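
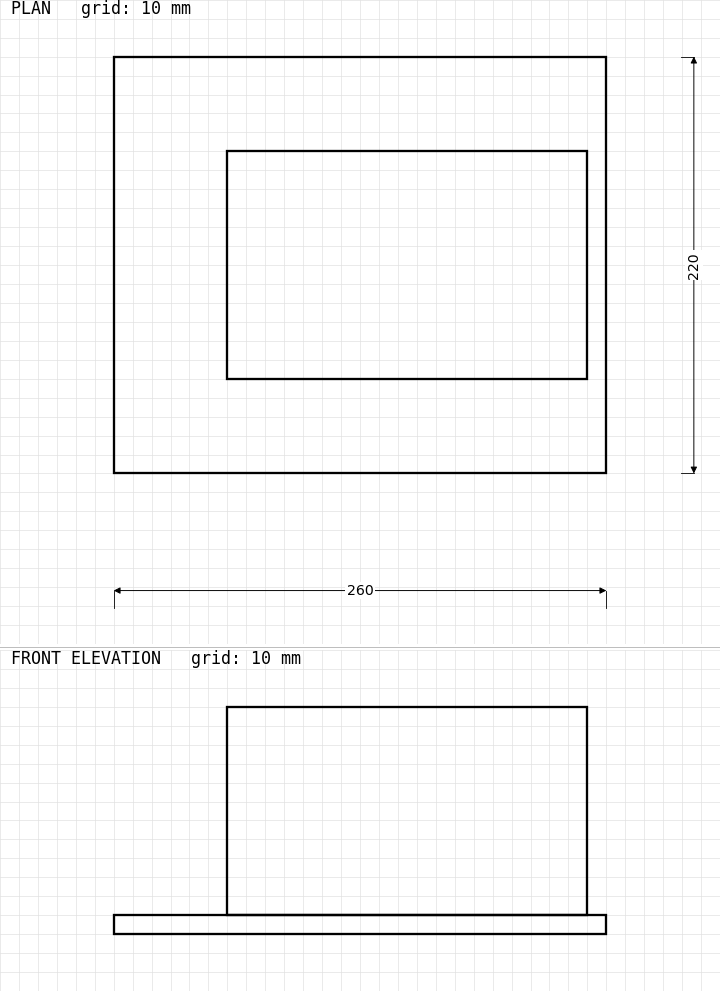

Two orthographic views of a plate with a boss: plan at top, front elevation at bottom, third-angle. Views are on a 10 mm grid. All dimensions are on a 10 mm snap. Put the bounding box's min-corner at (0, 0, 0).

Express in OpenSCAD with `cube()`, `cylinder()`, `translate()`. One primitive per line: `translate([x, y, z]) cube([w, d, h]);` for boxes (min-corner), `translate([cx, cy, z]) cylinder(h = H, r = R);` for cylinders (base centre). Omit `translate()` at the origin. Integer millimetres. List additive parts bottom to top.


cube([260, 220, 10]);
translate([60, 50, 10]) cube([190, 120, 110]);


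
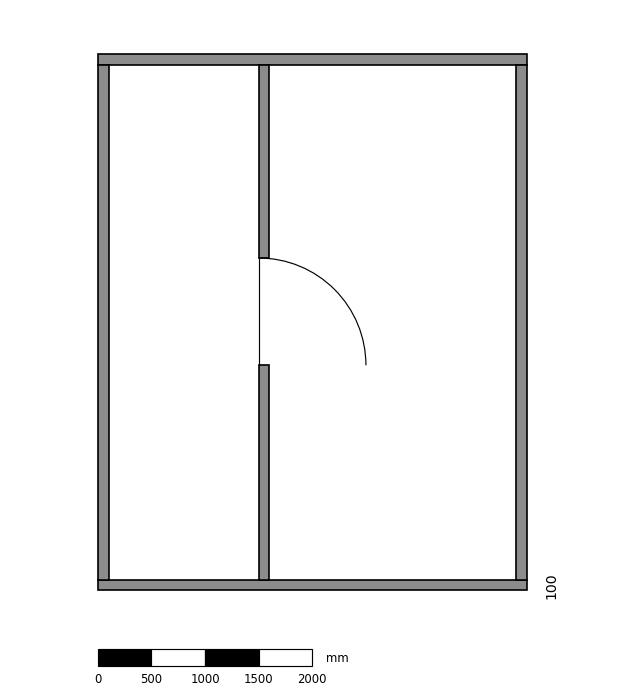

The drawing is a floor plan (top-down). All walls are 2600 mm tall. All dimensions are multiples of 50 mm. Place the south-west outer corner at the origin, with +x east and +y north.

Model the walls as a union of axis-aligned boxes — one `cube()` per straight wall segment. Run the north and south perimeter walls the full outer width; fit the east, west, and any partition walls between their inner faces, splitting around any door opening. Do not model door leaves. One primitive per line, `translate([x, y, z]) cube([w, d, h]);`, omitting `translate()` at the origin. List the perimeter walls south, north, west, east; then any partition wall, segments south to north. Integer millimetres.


cube([4000, 100, 2600]);
translate([0, 4900, 0]) cube([4000, 100, 2600]);
translate([0, 100, 0]) cube([100, 4800, 2600]);
translate([3900, 100, 0]) cube([100, 4800, 2600]);
translate([1500, 100, 0]) cube([100, 2000, 2600]);
translate([1500, 3100, 0]) cube([100, 1800, 2600]);


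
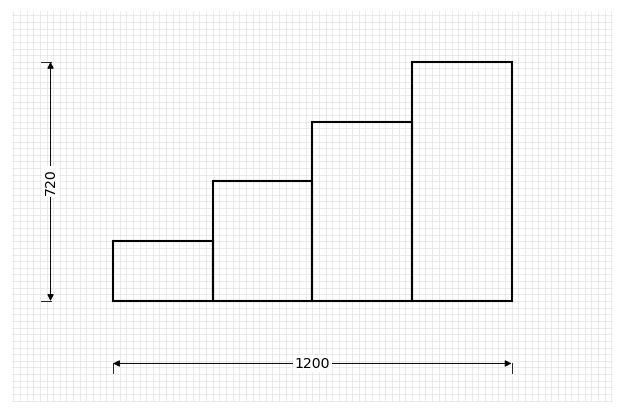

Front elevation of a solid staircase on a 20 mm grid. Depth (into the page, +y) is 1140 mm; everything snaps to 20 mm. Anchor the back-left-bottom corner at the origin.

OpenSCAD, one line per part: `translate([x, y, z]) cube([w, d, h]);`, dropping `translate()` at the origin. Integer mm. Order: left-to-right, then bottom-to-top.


cube([300, 1140, 180]);
translate([300, 0, 0]) cube([300, 1140, 360]);
translate([600, 0, 0]) cube([300, 1140, 540]);
translate([900, 0, 0]) cube([300, 1140, 720]);


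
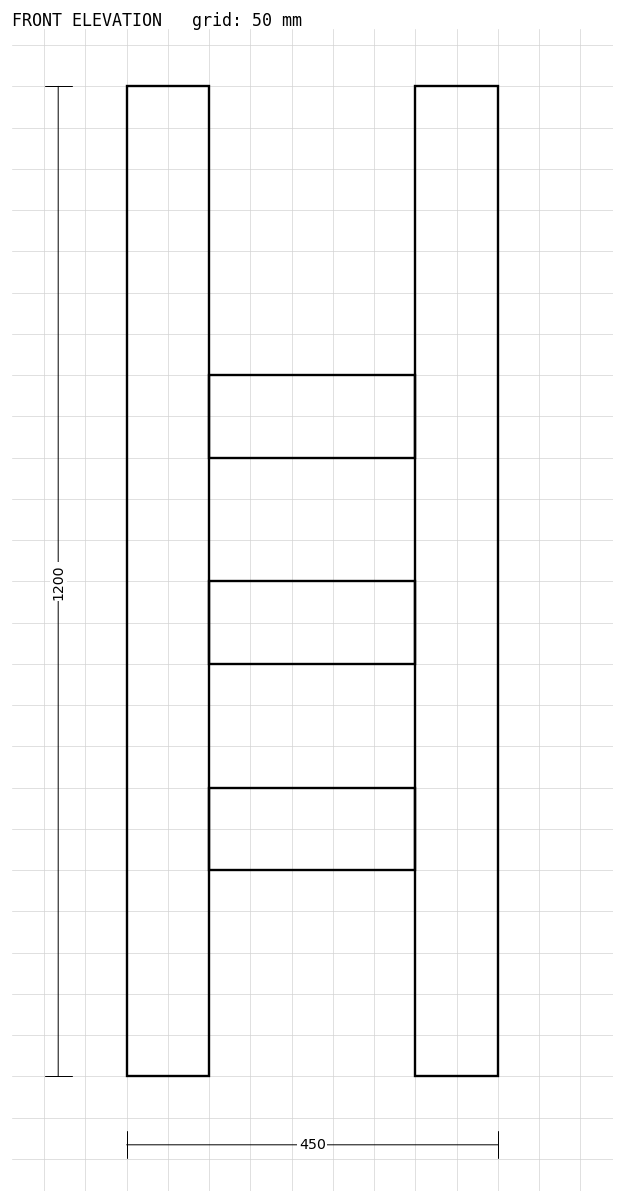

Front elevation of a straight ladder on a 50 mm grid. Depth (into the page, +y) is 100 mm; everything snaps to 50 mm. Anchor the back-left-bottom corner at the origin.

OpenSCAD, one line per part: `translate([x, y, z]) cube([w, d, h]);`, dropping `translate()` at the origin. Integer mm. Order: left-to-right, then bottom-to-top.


cube([100, 100, 1200]);
translate([100, 0, 250]) cube([250, 100, 100]);
translate([100, 0, 500]) cube([250, 100, 100]);
translate([100, 0, 750]) cube([250, 100, 100]);
translate([350, 0, 0]) cube([100, 100, 1200]);


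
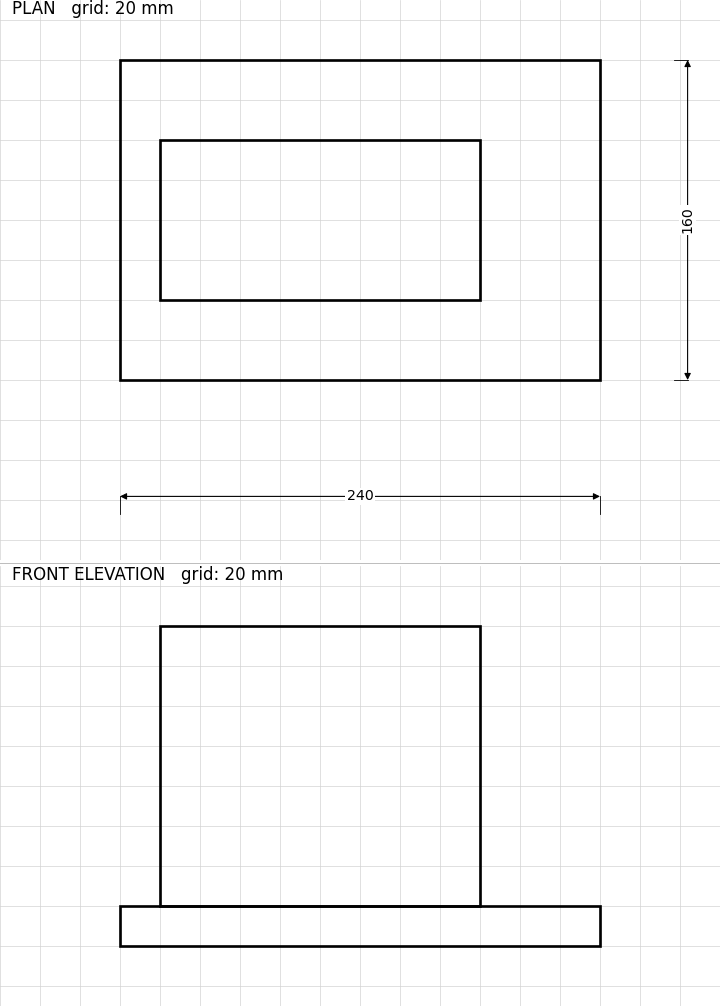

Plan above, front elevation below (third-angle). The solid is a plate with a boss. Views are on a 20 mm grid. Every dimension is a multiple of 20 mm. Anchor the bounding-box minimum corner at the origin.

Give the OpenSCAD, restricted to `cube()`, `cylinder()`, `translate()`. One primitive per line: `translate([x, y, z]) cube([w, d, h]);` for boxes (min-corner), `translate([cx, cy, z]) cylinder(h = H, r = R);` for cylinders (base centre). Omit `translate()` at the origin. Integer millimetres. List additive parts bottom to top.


cube([240, 160, 20]);
translate([20, 40, 20]) cube([160, 80, 140]);


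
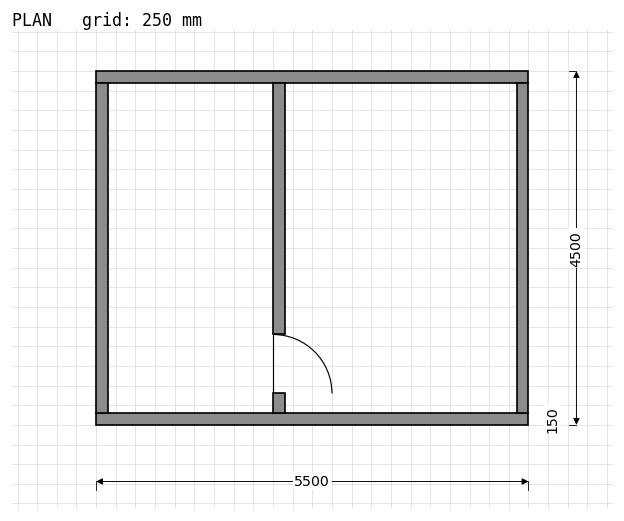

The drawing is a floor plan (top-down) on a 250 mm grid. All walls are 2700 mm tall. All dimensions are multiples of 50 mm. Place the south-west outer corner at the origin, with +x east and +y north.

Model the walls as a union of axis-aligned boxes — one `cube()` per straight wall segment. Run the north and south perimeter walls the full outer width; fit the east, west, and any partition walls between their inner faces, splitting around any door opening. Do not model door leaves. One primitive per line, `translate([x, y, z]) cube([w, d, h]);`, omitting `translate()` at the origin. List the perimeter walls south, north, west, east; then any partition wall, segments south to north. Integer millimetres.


cube([5500, 150, 2700]);
translate([0, 4350, 0]) cube([5500, 150, 2700]);
translate([0, 150, 0]) cube([150, 4200, 2700]);
translate([5350, 150, 0]) cube([150, 4200, 2700]);
translate([2250, 150, 0]) cube([150, 250, 2700]);
translate([2250, 1150, 0]) cube([150, 3200, 2700]);


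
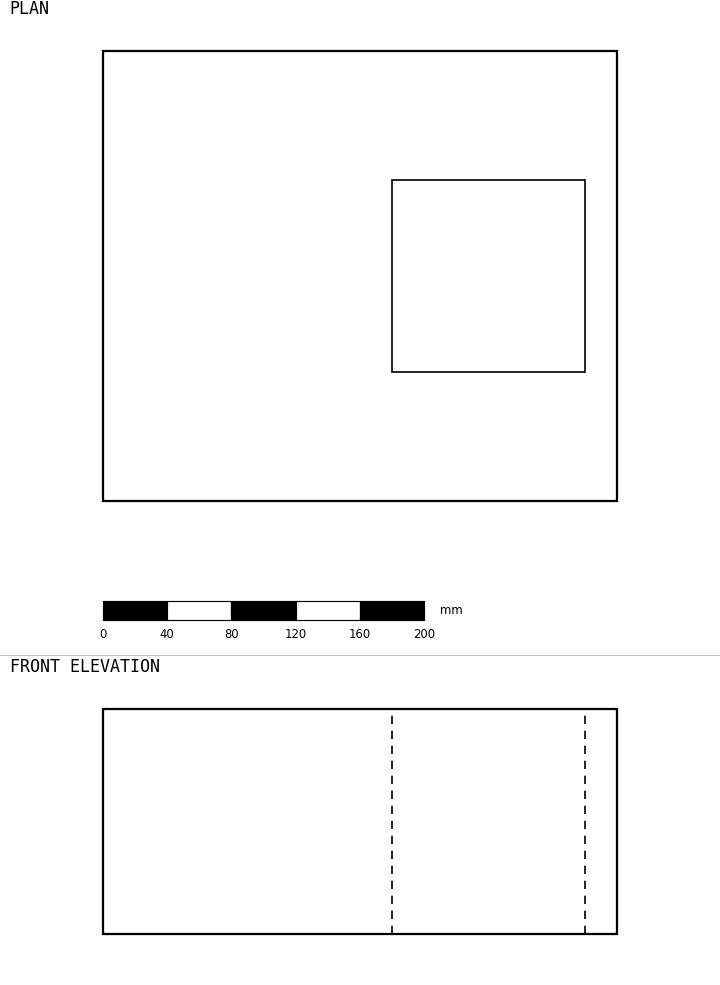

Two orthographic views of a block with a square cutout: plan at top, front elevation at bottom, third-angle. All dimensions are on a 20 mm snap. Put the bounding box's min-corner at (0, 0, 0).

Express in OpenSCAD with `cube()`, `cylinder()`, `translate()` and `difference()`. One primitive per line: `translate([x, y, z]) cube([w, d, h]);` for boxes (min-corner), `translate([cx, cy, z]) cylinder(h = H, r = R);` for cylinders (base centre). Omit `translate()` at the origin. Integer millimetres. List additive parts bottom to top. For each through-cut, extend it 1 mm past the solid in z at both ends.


difference() {
  cube([320, 280, 140]);
  translate([180, 80, -1]) cube([120, 120, 142]);
}


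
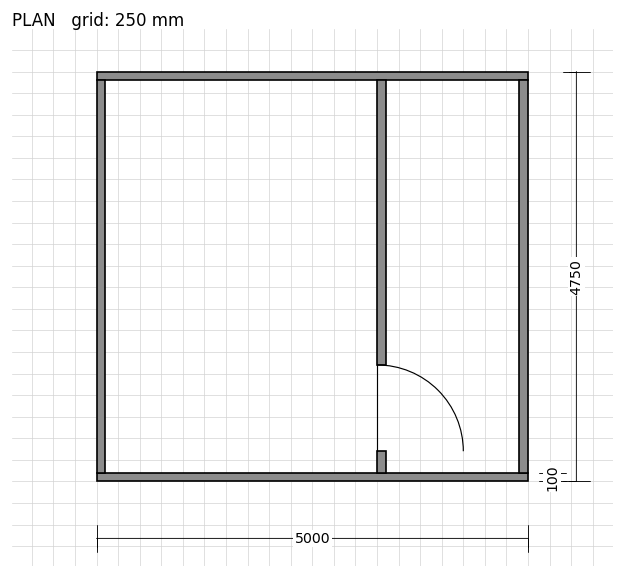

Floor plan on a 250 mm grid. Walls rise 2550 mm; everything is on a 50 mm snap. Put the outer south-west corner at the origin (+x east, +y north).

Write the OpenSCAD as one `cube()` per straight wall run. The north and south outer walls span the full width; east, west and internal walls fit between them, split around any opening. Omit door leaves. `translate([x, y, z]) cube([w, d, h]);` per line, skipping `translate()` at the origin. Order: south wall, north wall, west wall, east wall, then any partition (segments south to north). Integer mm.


cube([5000, 100, 2550]);
translate([0, 4650, 0]) cube([5000, 100, 2550]);
translate([0, 100, 0]) cube([100, 4550, 2550]);
translate([4900, 100, 0]) cube([100, 4550, 2550]);
translate([3250, 100, 0]) cube([100, 250, 2550]);
translate([3250, 1350, 0]) cube([100, 3300, 2550]);


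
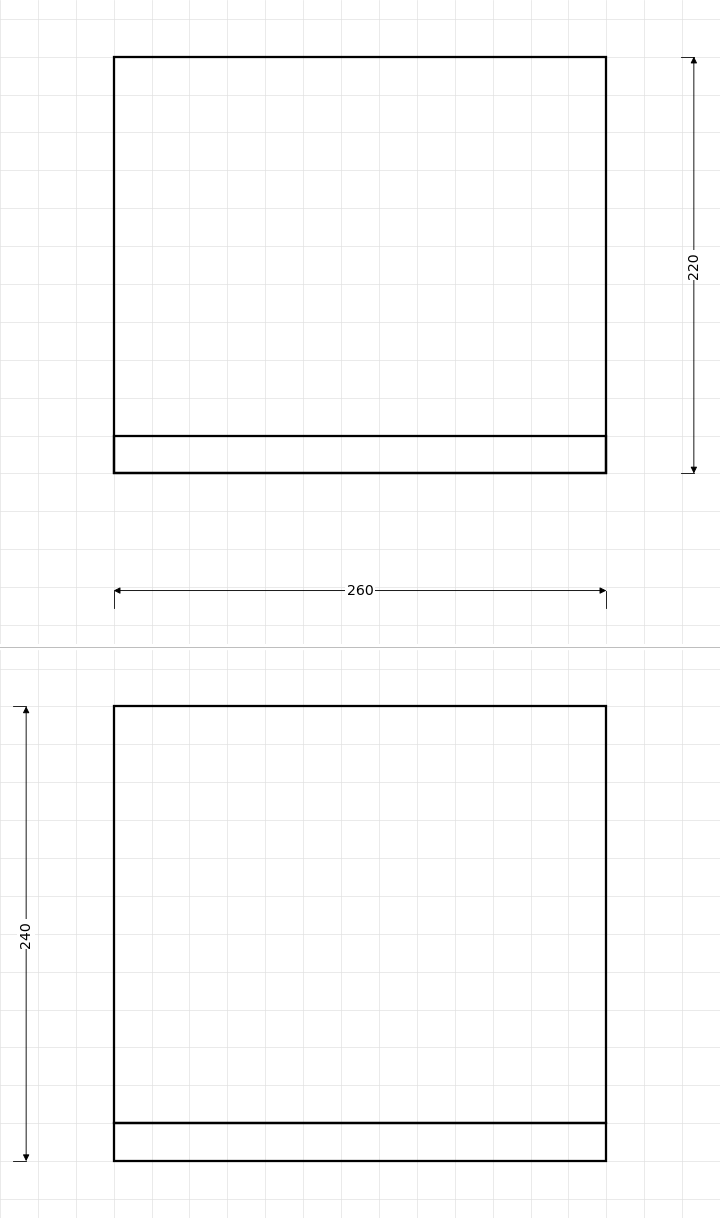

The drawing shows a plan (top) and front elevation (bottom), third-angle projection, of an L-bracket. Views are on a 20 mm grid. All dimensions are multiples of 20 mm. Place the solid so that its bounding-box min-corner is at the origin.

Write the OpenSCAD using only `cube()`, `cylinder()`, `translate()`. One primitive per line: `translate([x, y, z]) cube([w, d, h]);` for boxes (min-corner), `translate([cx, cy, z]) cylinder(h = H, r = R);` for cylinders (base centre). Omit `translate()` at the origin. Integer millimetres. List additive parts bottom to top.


cube([260, 220, 20]);
translate([0, 0, 20]) cube([260, 20, 220]);


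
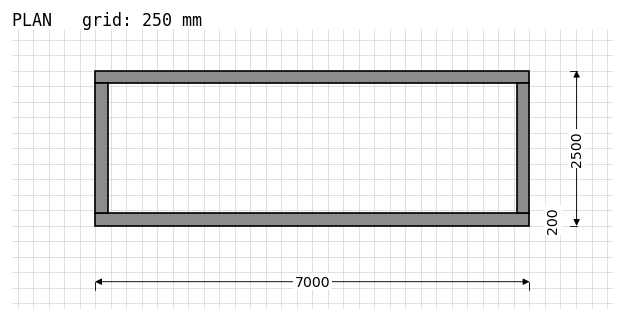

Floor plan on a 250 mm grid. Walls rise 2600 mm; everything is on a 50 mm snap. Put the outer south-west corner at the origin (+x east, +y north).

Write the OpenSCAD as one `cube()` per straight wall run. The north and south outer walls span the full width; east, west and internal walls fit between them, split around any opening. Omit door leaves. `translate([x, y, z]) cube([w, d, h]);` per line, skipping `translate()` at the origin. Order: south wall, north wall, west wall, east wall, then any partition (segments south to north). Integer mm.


cube([7000, 200, 2600]);
translate([0, 2300, 0]) cube([7000, 200, 2600]);
translate([0, 200, 0]) cube([200, 2100, 2600]);
translate([6800, 200, 0]) cube([200, 2100, 2600]);


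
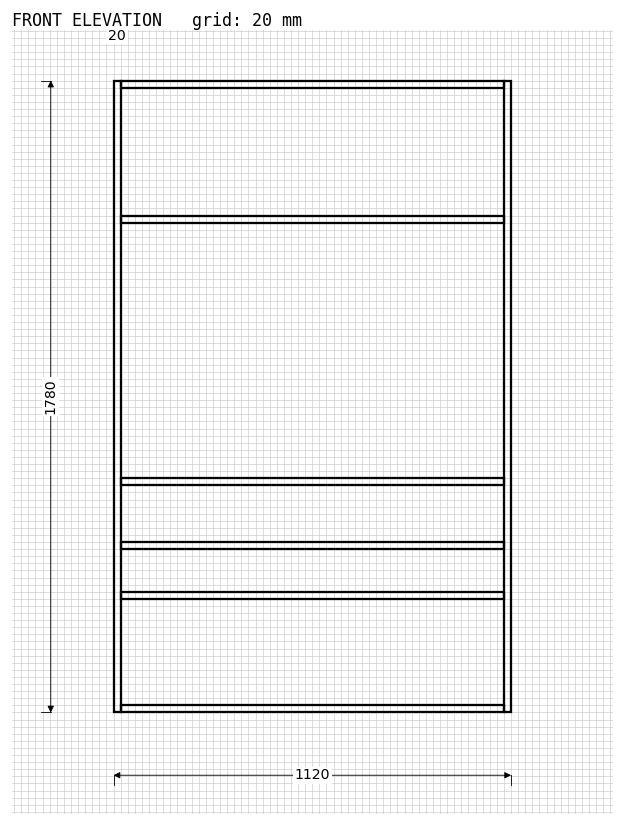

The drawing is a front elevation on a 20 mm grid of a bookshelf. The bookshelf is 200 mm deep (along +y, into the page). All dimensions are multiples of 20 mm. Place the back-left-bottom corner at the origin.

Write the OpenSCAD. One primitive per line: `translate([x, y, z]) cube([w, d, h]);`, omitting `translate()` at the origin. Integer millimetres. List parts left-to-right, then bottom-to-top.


cube([20, 200, 1780]);
translate([20, 0, 0]) cube([1080, 200, 20]);
translate([20, 0, 320]) cube([1080, 200, 20]);
translate([20, 0, 460]) cube([1080, 200, 20]);
translate([20, 0, 640]) cube([1080, 200, 20]);
translate([20, 0, 1380]) cube([1080, 200, 20]);
translate([20, 0, 1760]) cube([1080, 200, 20]);
translate([1100, 0, 0]) cube([20, 200, 1780]);


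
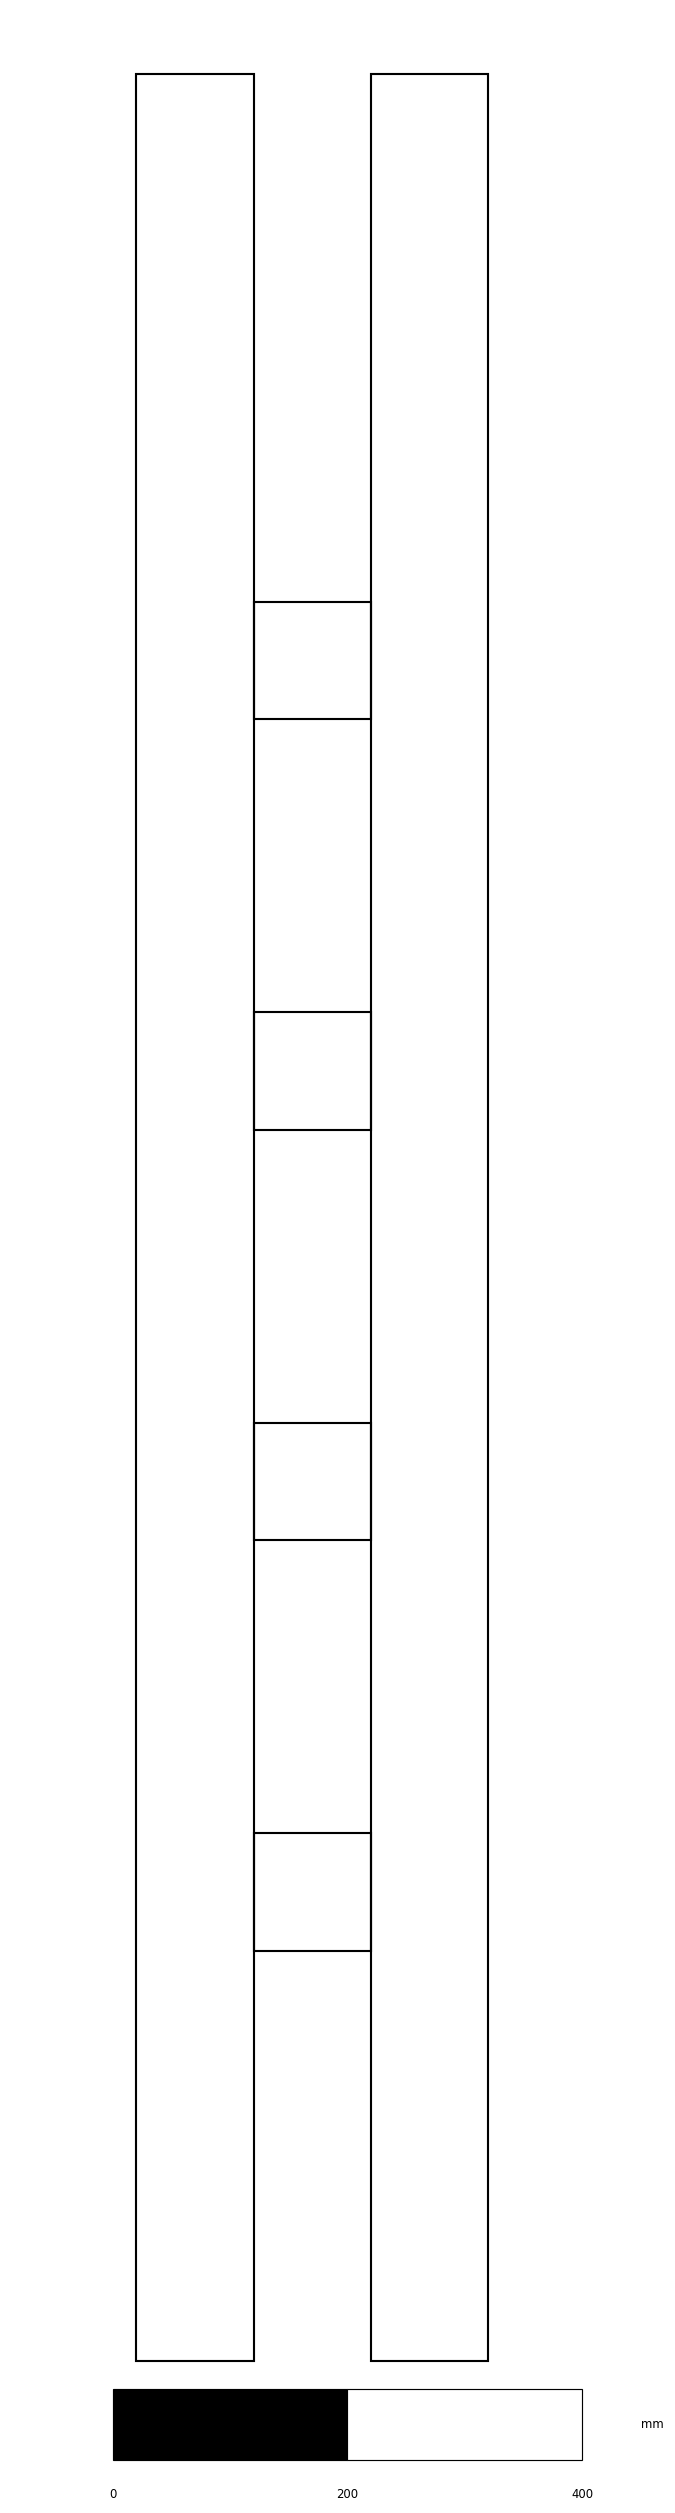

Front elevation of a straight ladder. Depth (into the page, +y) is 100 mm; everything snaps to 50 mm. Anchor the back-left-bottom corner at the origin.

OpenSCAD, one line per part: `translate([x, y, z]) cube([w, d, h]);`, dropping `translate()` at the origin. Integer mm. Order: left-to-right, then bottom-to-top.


cube([100, 100, 1950]);
translate([100, 0, 350]) cube([100, 100, 100]);
translate([100, 0, 700]) cube([100, 100, 100]);
translate([100, 0, 1050]) cube([100, 100, 100]);
translate([100, 0, 1400]) cube([100, 100, 100]);
translate([200, 0, 0]) cube([100, 100, 1950]);


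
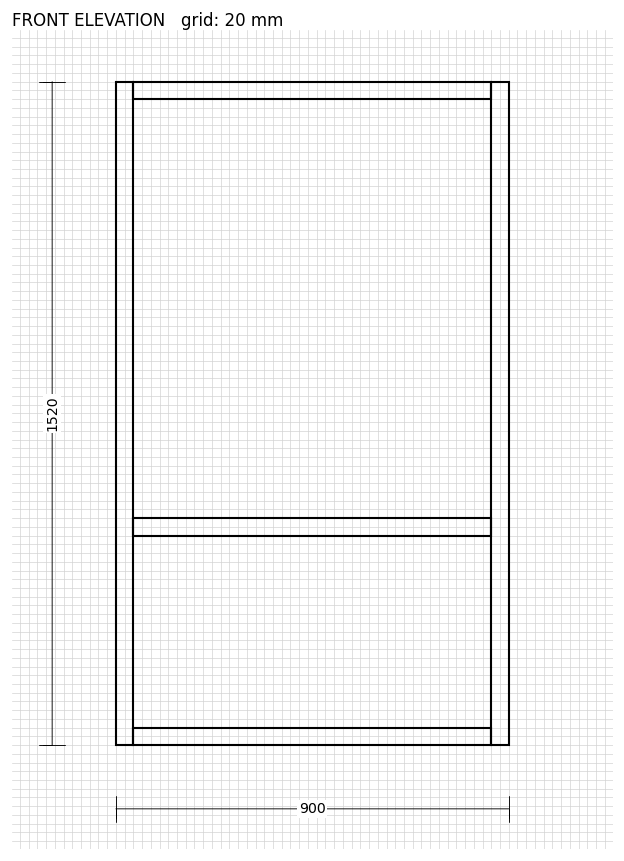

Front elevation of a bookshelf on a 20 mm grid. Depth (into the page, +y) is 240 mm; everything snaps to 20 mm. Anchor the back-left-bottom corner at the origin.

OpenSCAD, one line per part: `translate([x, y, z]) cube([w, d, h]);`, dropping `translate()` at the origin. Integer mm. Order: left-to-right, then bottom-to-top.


cube([40, 240, 1520]);
translate([40, 0, 0]) cube([820, 240, 40]);
translate([40, 0, 480]) cube([820, 240, 40]);
translate([40, 0, 1480]) cube([820, 240, 40]);
translate([860, 0, 0]) cube([40, 240, 1520]);


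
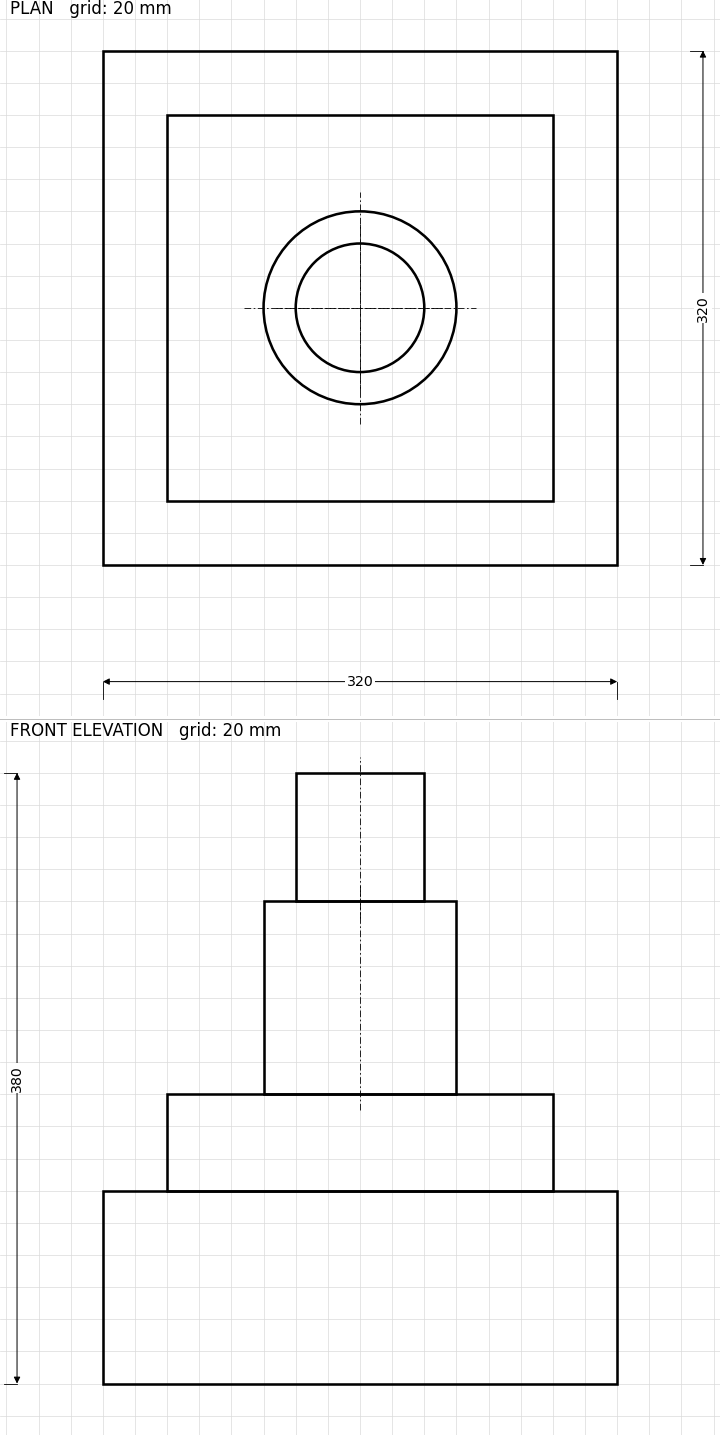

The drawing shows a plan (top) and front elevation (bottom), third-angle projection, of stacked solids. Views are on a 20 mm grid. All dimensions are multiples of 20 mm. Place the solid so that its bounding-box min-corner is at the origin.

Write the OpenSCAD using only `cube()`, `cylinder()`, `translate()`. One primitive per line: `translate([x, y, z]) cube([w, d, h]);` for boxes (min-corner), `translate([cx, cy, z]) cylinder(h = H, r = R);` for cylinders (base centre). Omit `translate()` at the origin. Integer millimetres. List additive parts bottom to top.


cube([320, 320, 120]);
translate([40, 40, 120]) cube([240, 240, 60]);
translate([160, 160, 180]) cylinder(h = 120, r = 60);
translate([160, 160, 300]) cylinder(h = 80, r = 40);


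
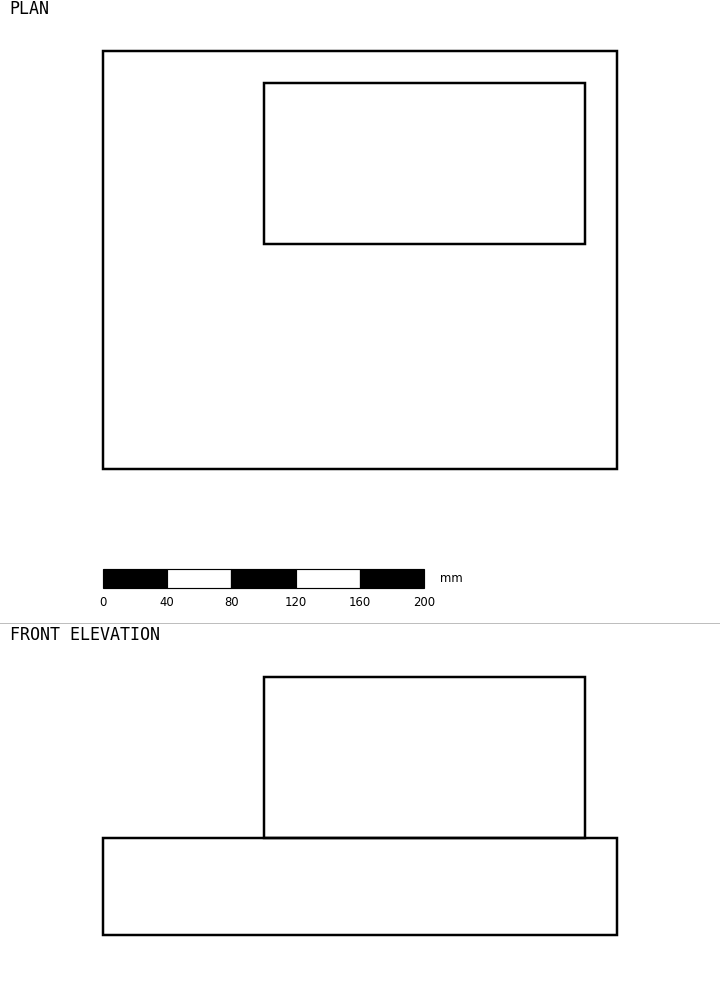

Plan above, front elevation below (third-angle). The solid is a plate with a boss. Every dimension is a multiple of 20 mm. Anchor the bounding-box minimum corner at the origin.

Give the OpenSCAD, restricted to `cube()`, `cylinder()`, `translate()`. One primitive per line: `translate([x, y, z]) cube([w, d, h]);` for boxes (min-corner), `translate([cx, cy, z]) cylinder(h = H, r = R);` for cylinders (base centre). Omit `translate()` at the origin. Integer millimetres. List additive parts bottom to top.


cube([320, 260, 60]);
translate([100, 140, 60]) cube([200, 100, 100]);


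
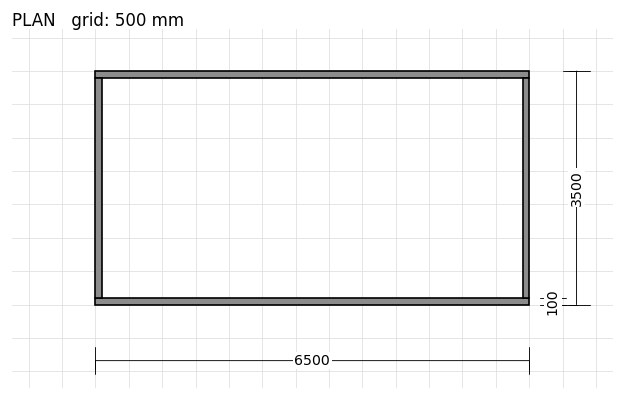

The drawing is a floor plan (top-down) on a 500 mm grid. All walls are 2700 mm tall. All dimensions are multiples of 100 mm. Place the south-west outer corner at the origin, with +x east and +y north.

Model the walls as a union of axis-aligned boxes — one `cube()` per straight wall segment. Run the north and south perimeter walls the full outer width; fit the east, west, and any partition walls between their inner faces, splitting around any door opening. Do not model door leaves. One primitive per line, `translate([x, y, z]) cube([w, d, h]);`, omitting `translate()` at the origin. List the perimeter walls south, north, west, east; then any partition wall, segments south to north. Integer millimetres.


cube([6500, 100, 2700]);
translate([0, 3400, 0]) cube([6500, 100, 2700]);
translate([0, 100, 0]) cube([100, 3300, 2700]);
translate([6400, 100, 0]) cube([100, 3300, 2700]);


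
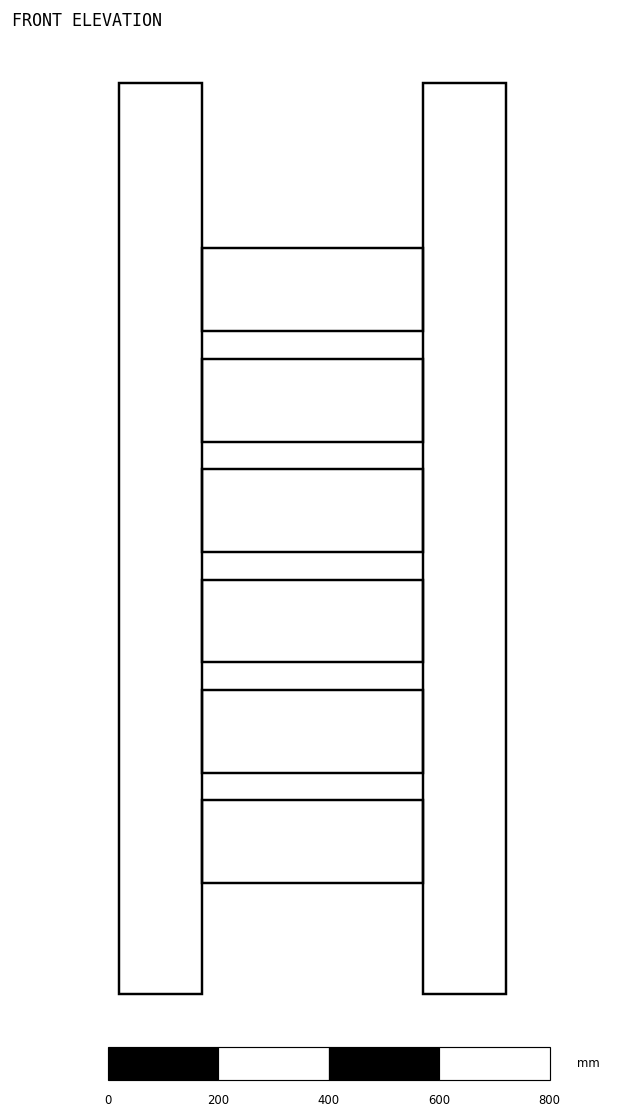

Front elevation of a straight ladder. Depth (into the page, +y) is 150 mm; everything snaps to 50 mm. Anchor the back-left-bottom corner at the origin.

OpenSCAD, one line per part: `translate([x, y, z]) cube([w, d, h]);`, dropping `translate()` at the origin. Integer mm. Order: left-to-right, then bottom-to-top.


cube([150, 150, 1650]);
translate([150, 0, 200]) cube([400, 150, 150]);
translate([150, 0, 400]) cube([400, 150, 150]);
translate([150, 0, 600]) cube([400, 150, 150]);
translate([150, 0, 800]) cube([400, 150, 150]);
translate([150, 0, 1000]) cube([400, 150, 150]);
translate([150, 0, 1200]) cube([400, 150, 150]);
translate([550, 0, 0]) cube([150, 150, 1650]);


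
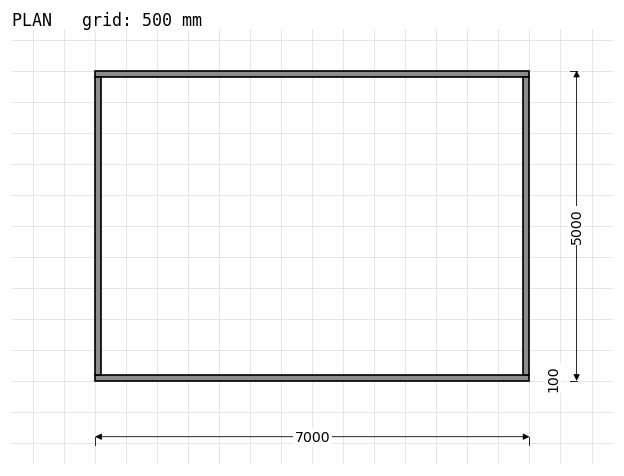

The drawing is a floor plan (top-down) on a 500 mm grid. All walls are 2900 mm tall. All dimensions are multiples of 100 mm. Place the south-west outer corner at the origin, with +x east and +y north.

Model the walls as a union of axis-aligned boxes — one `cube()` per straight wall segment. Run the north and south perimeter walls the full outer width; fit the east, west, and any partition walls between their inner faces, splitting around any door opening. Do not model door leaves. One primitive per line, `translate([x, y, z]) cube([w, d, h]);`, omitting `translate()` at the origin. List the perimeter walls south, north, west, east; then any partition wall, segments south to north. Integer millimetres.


cube([7000, 100, 2900]);
translate([0, 4900, 0]) cube([7000, 100, 2900]);
translate([0, 100, 0]) cube([100, 4800, 2900]);
translate([6900, 100, 0]) cube([100, 4800, 2900]);


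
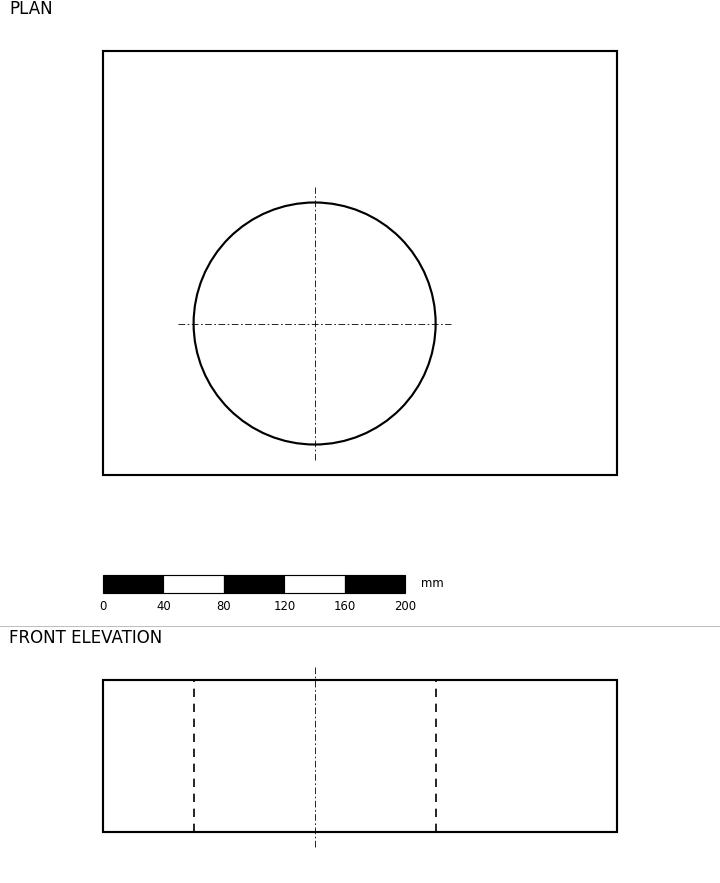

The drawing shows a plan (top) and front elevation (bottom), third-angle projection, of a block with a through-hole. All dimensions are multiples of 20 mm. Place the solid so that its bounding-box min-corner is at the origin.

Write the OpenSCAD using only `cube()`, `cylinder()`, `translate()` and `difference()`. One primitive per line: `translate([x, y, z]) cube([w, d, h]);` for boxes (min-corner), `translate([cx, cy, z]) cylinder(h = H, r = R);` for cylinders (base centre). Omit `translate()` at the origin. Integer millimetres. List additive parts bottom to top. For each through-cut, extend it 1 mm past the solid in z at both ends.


difference() {
  cube([340, 280, 100]);
  translate([140, 100, -1]) cylinder(h = 102, r = 80);
}


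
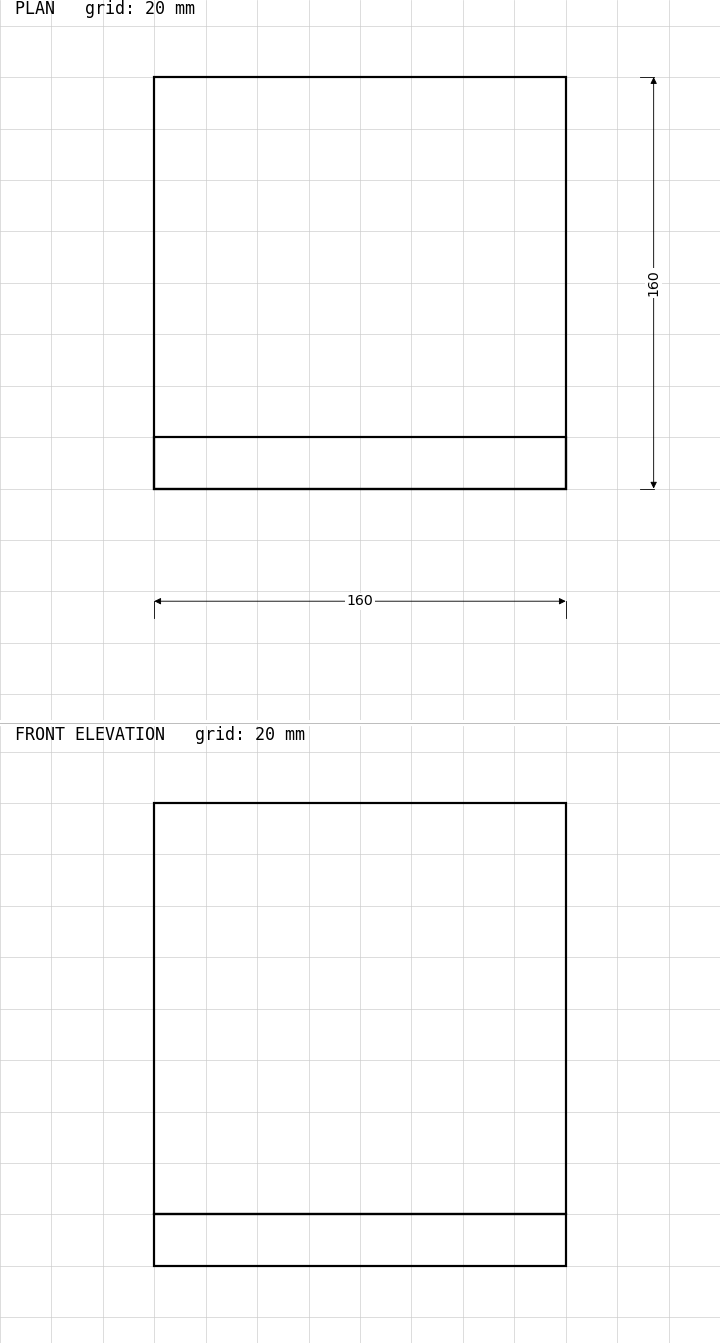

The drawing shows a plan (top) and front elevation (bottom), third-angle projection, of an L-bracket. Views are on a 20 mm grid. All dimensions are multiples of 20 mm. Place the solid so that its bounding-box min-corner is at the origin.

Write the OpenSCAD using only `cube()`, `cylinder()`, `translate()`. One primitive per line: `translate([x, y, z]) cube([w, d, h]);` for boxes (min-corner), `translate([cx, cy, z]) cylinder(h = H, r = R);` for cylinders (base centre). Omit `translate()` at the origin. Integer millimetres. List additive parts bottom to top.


cube([160, 160, 20]);
translate([0, 0, 20]) cube([160, 20, 160]);


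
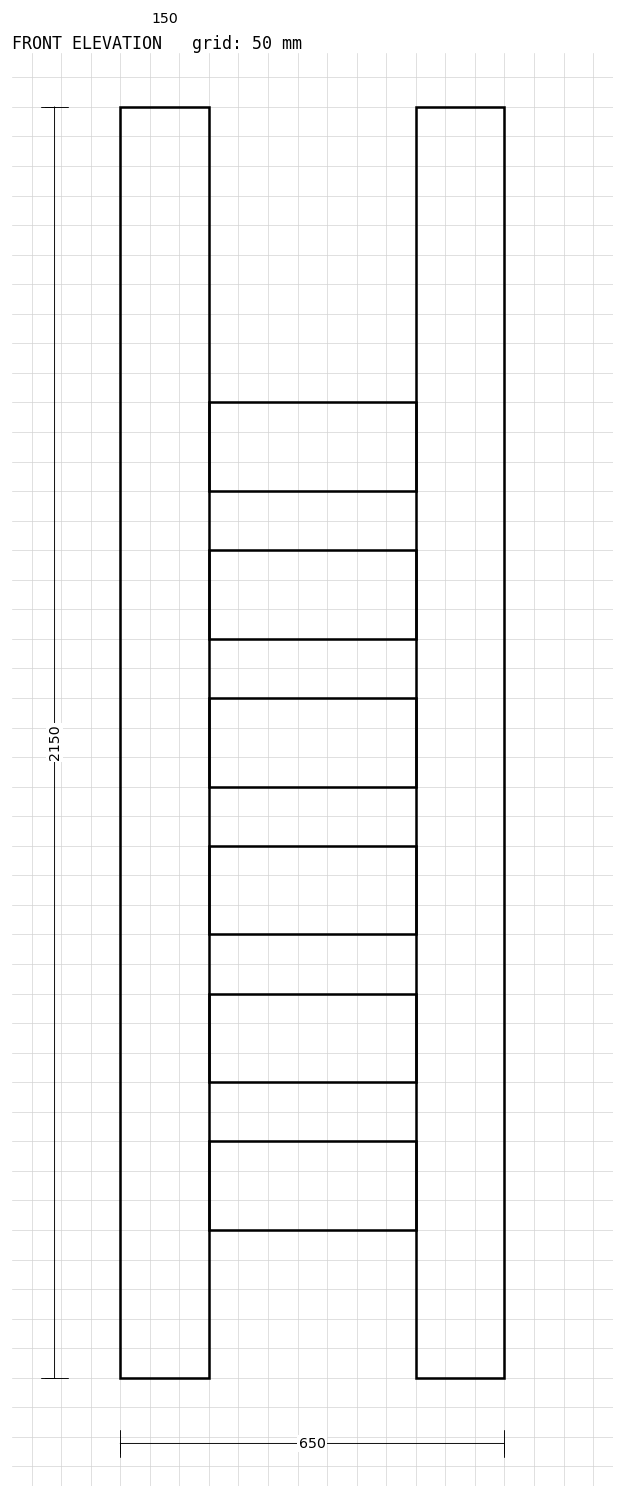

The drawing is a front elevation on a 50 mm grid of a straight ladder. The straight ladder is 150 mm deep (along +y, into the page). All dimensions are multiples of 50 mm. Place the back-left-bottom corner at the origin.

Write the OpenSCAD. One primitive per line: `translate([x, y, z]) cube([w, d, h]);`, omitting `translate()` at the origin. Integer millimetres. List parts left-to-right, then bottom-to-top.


cube([150, 150, 2150]);
translate([150, 0, 250]) cube([350, 150, 150]);
translate([150, 0, 500]) cube([350, 150, 150]);
translate([150, 0, 750]) cube([350, 150, 150]);
translate([150, 0, 1000]) cube([350, 150, 150]);
translate([150, 0, 1250]) cube([350, 150, 150]);
translate([150, 0, 1500]) cube([350, 150, 150]);
translate([500, 0, 0]) cube([150, 150, 2150]);


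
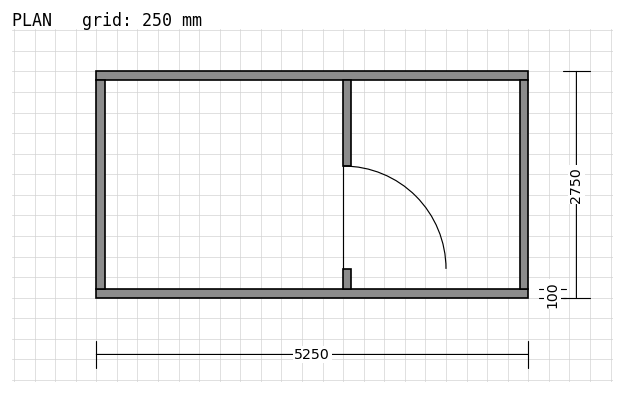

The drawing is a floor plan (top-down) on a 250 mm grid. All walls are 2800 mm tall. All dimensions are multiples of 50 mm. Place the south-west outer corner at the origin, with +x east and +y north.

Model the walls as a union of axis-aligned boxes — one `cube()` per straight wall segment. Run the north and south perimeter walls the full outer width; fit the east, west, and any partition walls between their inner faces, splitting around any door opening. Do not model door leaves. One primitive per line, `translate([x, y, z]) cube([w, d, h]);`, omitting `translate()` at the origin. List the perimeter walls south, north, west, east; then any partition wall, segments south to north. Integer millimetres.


cube([5250, 100, 2800]);
translate([0, 2650, 0]) cube([5250, 100, 2800]);
translate([0, 100, 0]) cube([100, 2550, 2800]);
translate([5150, 100, 0]) cube([100, 2550, 2800]);
translate([3000, 100, 0]) cube([100, 250, 2800]);
translate([3000, 1600, 0]) cube([100, 1050, 2800]);


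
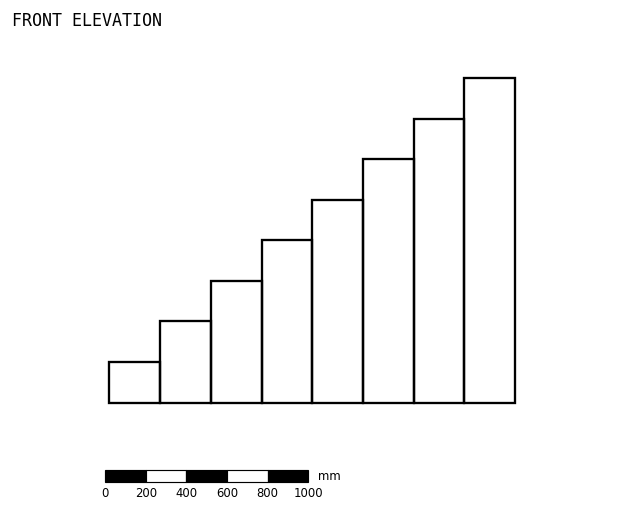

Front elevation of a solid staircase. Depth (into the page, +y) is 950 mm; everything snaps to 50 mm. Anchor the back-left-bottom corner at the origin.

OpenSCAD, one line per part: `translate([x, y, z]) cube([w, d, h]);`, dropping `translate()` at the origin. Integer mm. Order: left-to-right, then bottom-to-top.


cube([250, 950, 200]);
translate([250, 0, 0]) cube([250, 950, 400]);
translate([500, 0, 0]) cube([250, 950, 600]);
translate([750, 0, 0]) cube([250, 950, 800]);
translate([1000, 0, 0]) cube([250, 950, 1000]);
translate([1250, 0, 0]) cube([250, 950, 1200]);
translate([1500, 0, 0]) cube([250, 950, 1400]);
translate([1750, 0, 0]) cube([250, 950, 1600]);


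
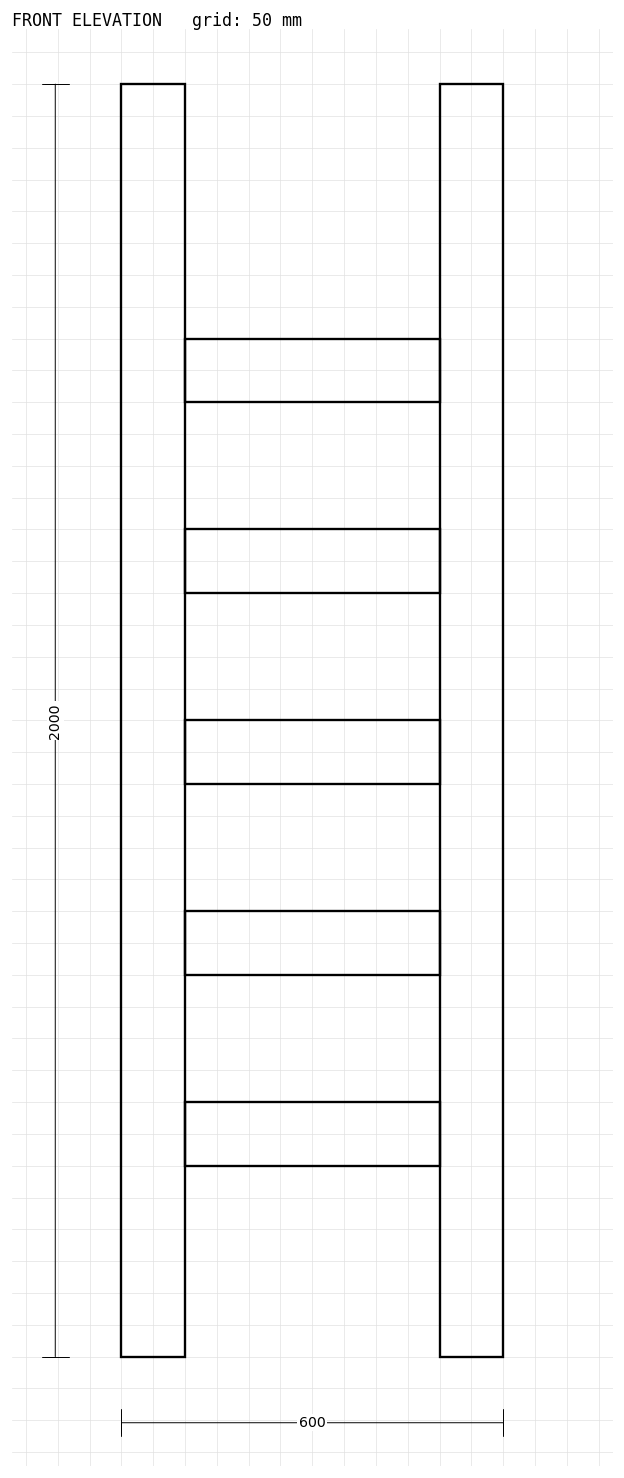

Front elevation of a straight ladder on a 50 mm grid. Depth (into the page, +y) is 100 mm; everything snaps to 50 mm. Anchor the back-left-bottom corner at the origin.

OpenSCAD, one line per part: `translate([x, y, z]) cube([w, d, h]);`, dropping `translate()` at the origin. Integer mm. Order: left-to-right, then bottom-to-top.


cube([100, 100, 2000]);
translate([100, 0, 300]) cube([400, 100, 100]);
translate([100, 0, 600]) cube([400, 100, 100]);
translate([100, 0, 900]) cube([400, 100, 100]);
translate([100, 0, 1200]) cube([400, 100, 100]);
translate([100, 0, 1500]) cube([400, 100, 100]);
translate([500, 0, 0]) cube([100, 100, 2000]);


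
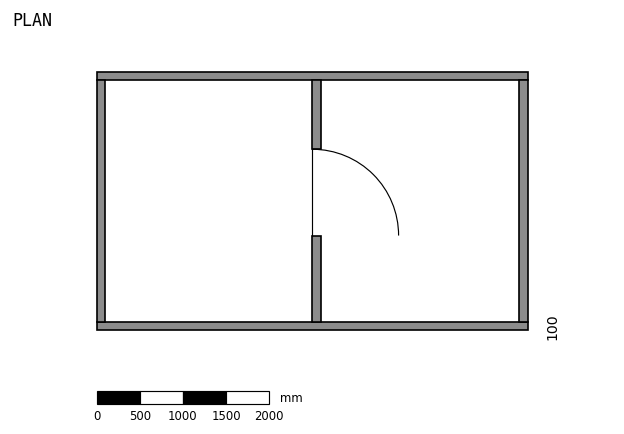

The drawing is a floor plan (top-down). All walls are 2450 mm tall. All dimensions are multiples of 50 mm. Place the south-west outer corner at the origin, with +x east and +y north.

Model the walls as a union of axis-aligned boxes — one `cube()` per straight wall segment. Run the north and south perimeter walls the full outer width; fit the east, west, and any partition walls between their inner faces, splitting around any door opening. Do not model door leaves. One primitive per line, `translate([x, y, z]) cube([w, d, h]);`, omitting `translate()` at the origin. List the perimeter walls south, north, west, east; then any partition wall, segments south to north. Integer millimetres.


cube([5000, 100, 2450]);
translate([0, 2900, 0]) cube([5000, 100, 2450]);
translate([0, 100, 0]) cube([100, 2800, 2450]);
translate([4900, 100, 0]) cube([100, 2800, 2450]);
translate([2500, 100, 0]) cube([100, 1000, 2450]);
translate([2500, 2100, 0]) cube([100, 800, 2450]);


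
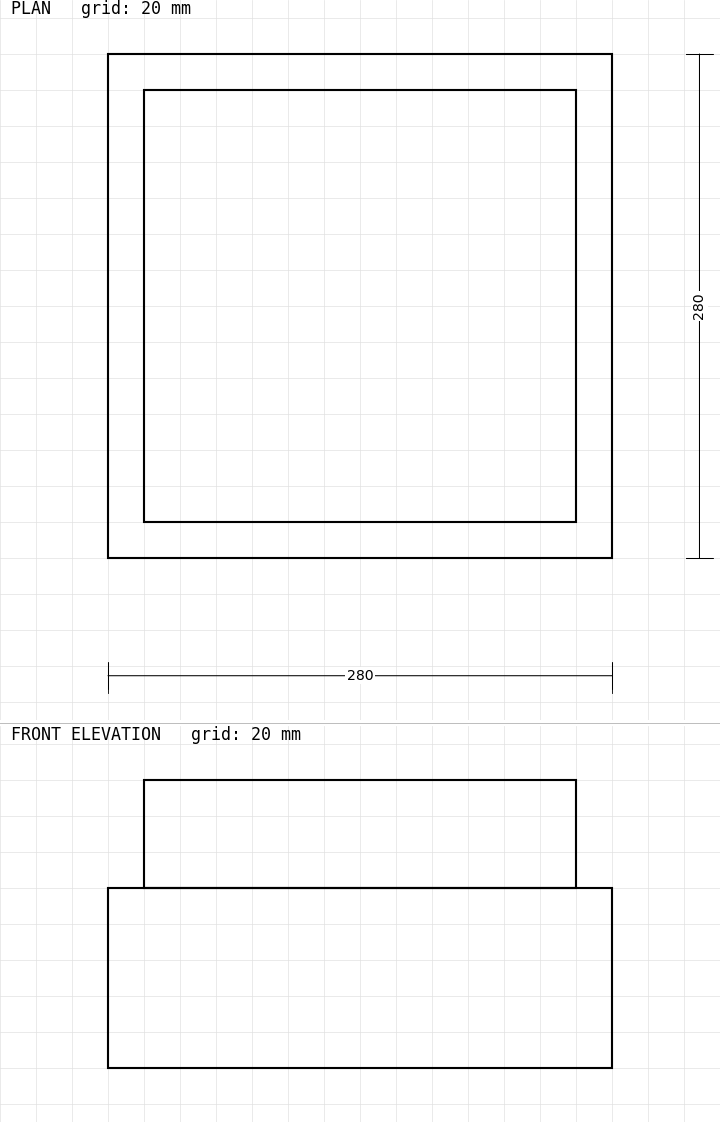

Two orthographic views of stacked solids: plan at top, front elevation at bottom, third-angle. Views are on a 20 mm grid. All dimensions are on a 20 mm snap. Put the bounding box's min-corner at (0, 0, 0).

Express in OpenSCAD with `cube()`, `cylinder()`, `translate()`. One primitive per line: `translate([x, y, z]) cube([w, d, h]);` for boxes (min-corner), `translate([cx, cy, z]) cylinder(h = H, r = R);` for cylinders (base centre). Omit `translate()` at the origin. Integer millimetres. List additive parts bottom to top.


cube([280, 280, 100]);
translate([20, 20, 100]) cube([240, 240, 60]);


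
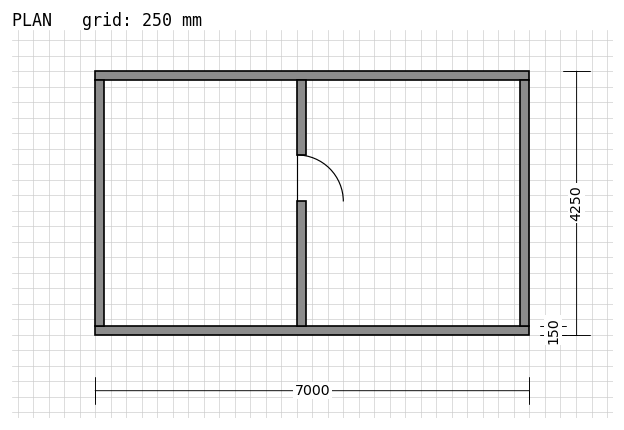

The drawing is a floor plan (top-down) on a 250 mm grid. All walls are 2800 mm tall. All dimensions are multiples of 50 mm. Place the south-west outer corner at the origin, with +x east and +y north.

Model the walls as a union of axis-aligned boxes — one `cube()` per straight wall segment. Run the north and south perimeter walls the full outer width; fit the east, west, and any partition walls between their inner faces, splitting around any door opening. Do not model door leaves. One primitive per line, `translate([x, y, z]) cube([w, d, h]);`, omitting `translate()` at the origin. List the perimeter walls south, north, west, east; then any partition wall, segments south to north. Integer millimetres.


cube([7000, 150, 2800]);
translate([0, 4100, 0]) cube([7000, 150, 2800]);
translate([0, 150, 0]) cube([150, 3950, 2800]);
translate([6850, 150, 0]) cube([150, 3950, 2800]);
translate([3250, 150, 0]) cube([150, 2000, 2800]);
translate([3250, 2900, 0]) cube([150, 1200, 2800]);


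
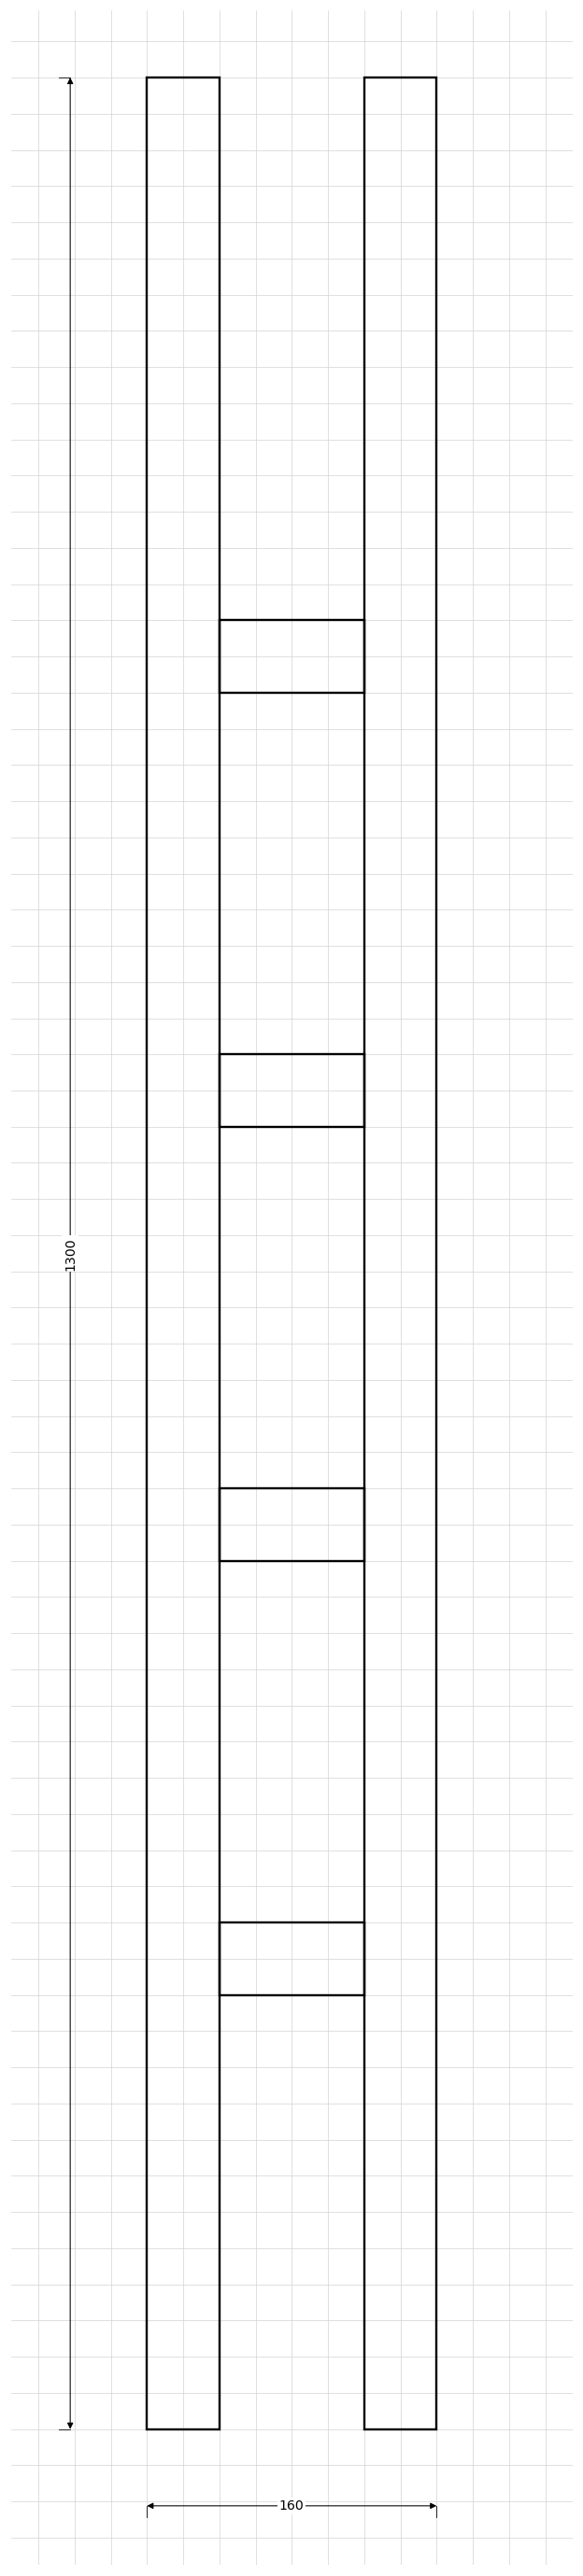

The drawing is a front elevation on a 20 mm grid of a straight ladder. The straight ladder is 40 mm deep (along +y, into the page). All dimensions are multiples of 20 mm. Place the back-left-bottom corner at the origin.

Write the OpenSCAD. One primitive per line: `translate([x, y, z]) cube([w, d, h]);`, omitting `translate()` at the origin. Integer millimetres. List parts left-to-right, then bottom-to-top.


cube([40, 40, 1300]);
translate([40, 0, 240]) cube([80, 40, 40]);
translate([40, 0, 480]) cube([80, 40, 40]);
translate([40, 0, 720]) cube([80, 40, 40]);
translate([40, 0, 960]) cube([80, 40, 40]);
translate([120, 0, 0]) cube([40, 40, 1300]);


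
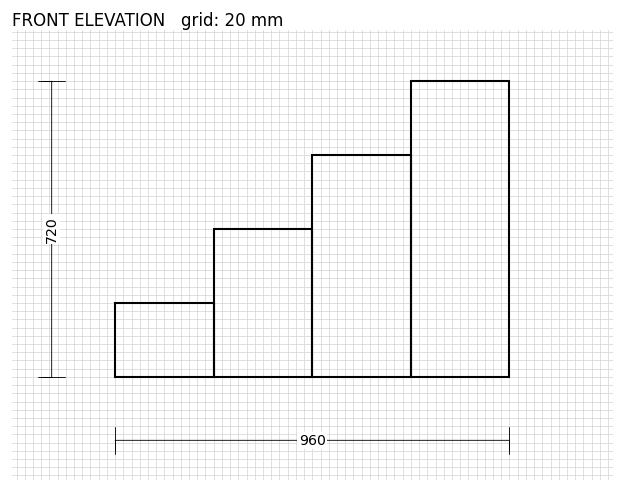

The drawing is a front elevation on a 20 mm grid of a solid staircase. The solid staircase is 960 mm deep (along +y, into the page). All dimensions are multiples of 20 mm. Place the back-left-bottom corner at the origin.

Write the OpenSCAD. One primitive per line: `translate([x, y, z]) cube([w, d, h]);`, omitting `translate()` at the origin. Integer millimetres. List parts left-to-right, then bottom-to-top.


cube([240, 960, 180]);
translate([240, 0, 0]) cube([240, 960, 360]);
translate([480, 0, 0]) cube([240, 960, 540]);
translate([720, 0, 0]) cube([240, 960, 720]);


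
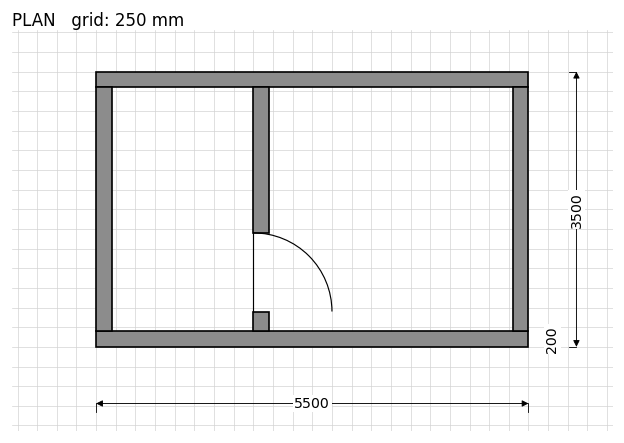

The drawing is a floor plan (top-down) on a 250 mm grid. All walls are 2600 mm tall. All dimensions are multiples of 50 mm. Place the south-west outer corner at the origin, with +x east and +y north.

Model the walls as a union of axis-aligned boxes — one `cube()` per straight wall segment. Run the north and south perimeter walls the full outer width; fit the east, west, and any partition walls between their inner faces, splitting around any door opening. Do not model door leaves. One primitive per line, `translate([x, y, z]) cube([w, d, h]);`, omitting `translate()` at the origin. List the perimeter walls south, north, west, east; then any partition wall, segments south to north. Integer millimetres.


cube([5500, 200, 2600]);
translate([0, 3300, 0]) cube([5500, 200, 2600]);
translate([0, 200, 0]) cube([200, 3100, 2600]);
translate([5300, 200, 0]) cube([200, 3100, 2600]);
translate([2000, 200, 0]) cube([200, 250, 2600]);
translate([2000, 1450, 0]) cube([200, 1850, 2600]);


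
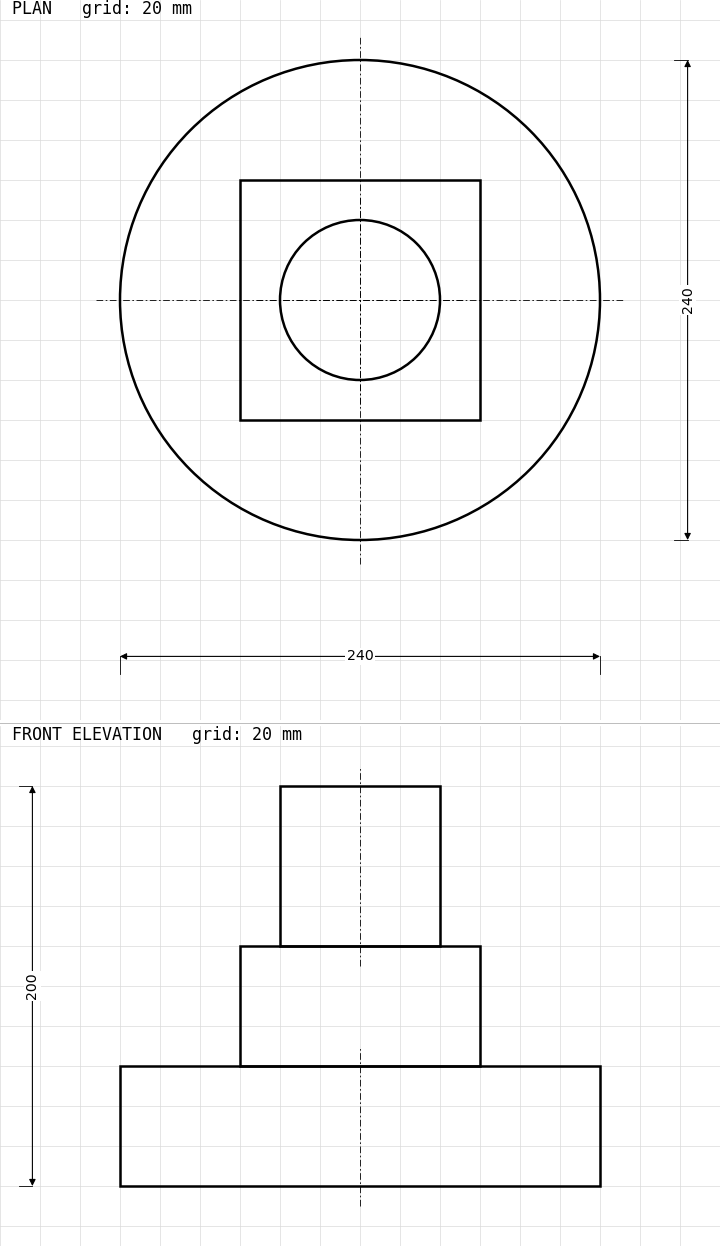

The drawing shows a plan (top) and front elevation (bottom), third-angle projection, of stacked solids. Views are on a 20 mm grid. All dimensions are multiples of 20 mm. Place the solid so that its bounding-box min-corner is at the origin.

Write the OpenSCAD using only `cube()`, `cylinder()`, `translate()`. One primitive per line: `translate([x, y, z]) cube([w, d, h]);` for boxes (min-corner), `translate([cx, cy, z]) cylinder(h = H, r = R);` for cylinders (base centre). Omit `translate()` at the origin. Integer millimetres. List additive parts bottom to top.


translate([120, 120, 0]) cylinder(h = 60, r = 120);
translate([60, 60, 60]) cube([120, 120, 60]);
translate([120, 120, 120]) cylinder(h = 80, r = 40);


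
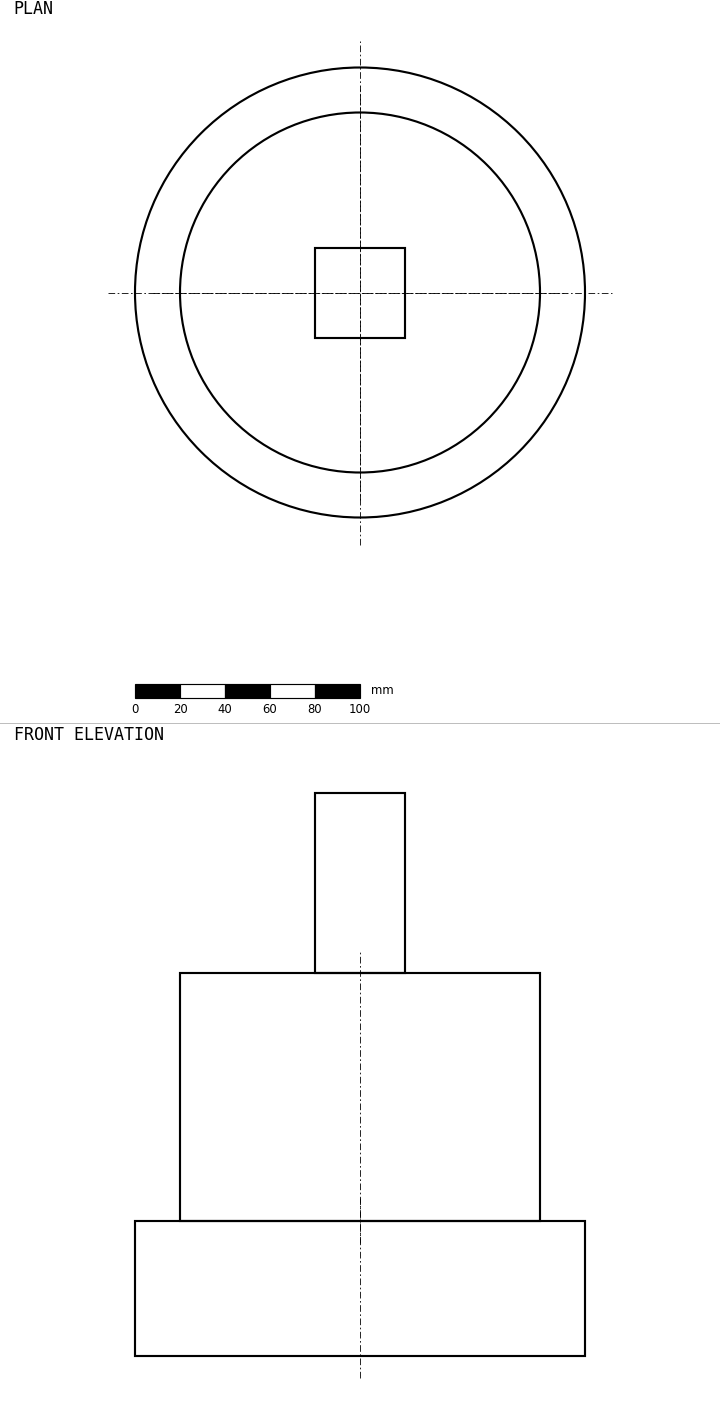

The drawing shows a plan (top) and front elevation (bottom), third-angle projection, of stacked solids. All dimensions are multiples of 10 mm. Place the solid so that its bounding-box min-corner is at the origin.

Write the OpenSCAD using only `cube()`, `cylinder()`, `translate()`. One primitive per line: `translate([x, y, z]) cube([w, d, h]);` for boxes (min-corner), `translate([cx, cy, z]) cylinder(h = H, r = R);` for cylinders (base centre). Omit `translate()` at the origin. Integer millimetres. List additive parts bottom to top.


translate([100, 100, 0]) cylinder(h = 60, r = 100);
translate([100, 100, 60]) cylinder(h = 110, r = 80);
translate([80, 80, 170]) cube([40, 40, 80]);


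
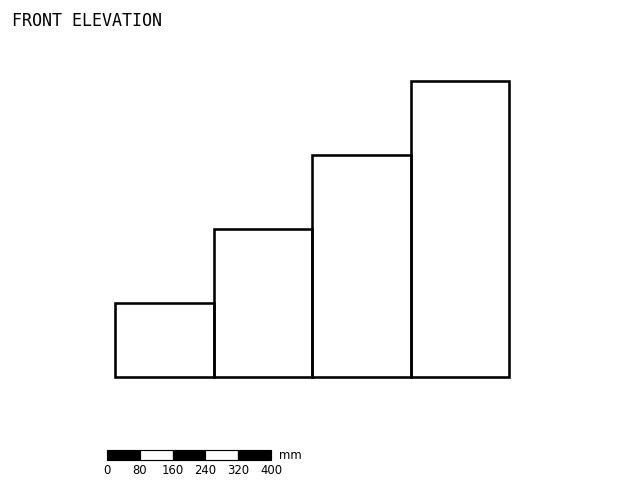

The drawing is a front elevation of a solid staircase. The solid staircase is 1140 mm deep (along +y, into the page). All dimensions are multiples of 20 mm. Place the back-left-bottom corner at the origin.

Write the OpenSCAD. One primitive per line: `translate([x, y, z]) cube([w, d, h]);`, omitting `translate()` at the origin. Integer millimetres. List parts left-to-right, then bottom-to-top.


cube([240, 1140, 180]);
translate([240, 0, 0]) cube([240, 1140, 360]);
translate([480, 0, 0]) cube([240, 1140, 540]);
translate([720, 0, 0]) cube([240, 1140, 720]);


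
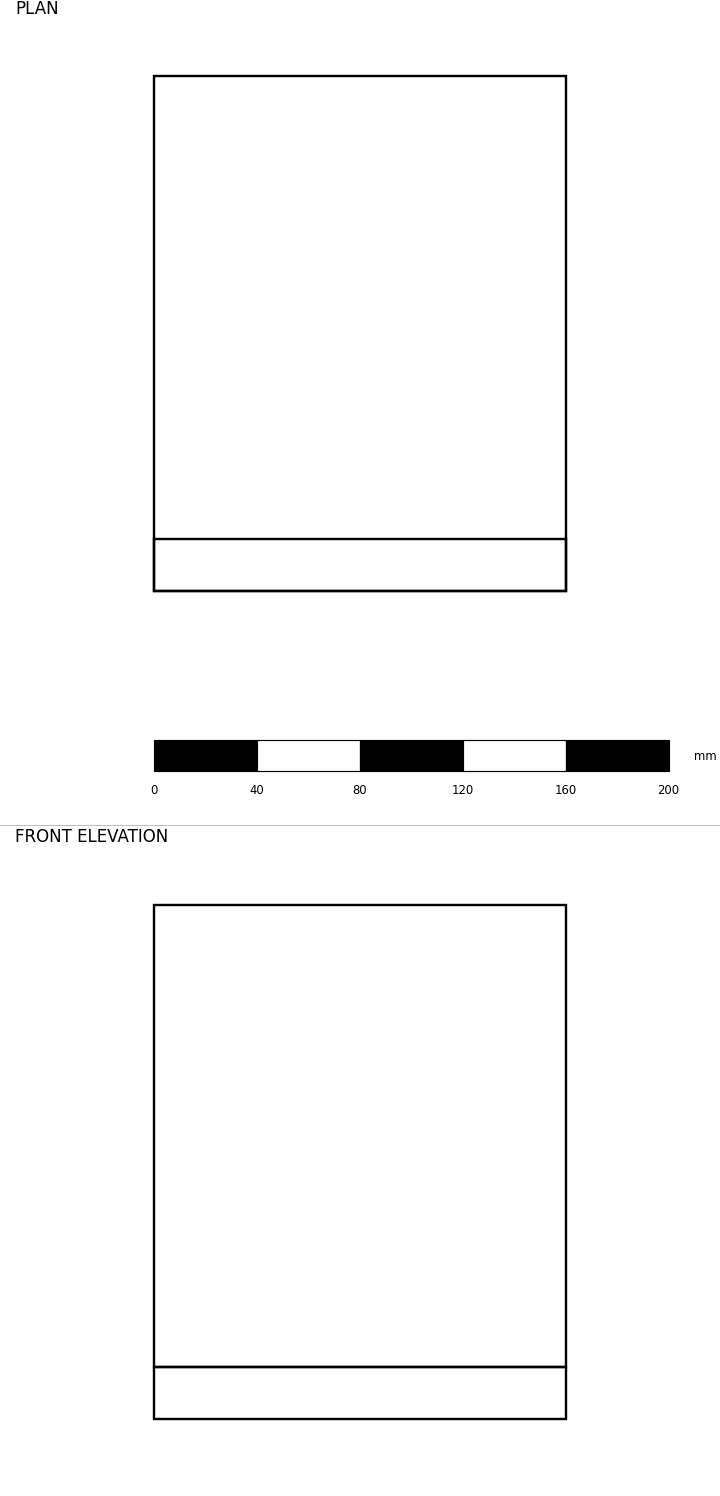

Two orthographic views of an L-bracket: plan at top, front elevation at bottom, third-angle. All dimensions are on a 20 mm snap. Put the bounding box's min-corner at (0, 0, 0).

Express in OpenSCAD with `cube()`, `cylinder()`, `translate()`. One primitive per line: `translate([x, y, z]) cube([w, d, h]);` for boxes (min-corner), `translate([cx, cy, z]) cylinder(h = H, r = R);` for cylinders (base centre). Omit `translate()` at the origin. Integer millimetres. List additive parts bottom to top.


cube([160, 200, 20]);
translate([0, 0, 20]) cube([160, 20, 180]);


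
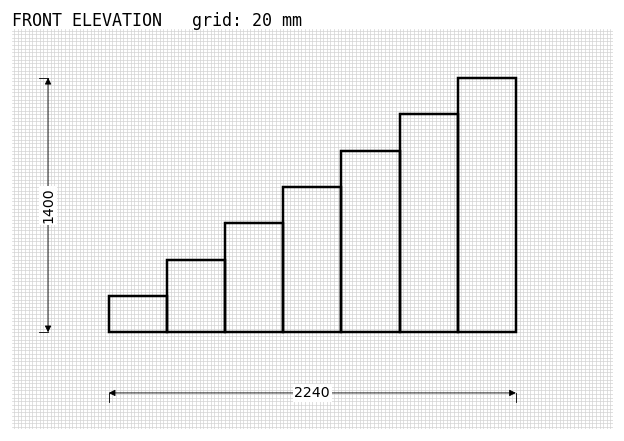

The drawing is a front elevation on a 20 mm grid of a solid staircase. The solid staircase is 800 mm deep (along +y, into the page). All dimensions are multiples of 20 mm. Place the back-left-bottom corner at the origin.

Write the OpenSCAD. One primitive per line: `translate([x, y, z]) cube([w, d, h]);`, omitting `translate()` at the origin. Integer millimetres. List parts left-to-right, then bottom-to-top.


cube([320, 800, 200]);
translate([320, 0, 0]) cube([320, 800, 400]);
translate([640, 0, 0]) cube([320, 800, 600]);
translate([960, 0, 0]) cube([320, 800, 800]);
translate([1280, 0, 0]) cube([320, 800, 1000]);
translate([1600, 0, 0]) cube([320, 800, 1200]);
translate([1920, 0, 0]) cube([320, 800, 1400]);
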